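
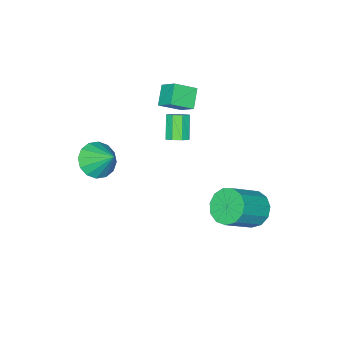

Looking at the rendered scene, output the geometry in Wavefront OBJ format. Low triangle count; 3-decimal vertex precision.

v -2.933 -2.95 1.214
v -2.853 -2.02 1.952
v -2.137 -2.426 0.468
v -2.057 -1.496 1.206
v -1.943 -3.544 1.854
v -1.863 -2.614 2.592
v -1.147 -3.02 1.108
v -1.067 -2.09 1.846
v 2.215 -3.844 -1.467
v 2.852 -3.282 -2.102
v 2.265 -2.596 -0.313
v 2.343 -3.132 -2.242
v 1.8 -3.173 -2.175
v 1.368 -3.394 -1.918
v 1.164 -3.735 -1.54
v 1.241 -4.105 -1.143
v 1.579 -4.406 -0.832
v 2.088 -4.555 -0.692
v 2.631 -4.515 -0.759
v 3.062 -4.294 -1.016
v 3.267 -3.953 -1.394
v 3.19 -3.583 -1.791
v -2.102 2.44 -4.158
v -1.462 2.366 -4.987
v 0.163 2.126 -3.711
v -0.478 2.2 -2.882
v -1.488 2.94 -4.847
v 0.137 2.7 -3.571
v -1.708 3.356 -4.488
v -0.083 3.116 -3.212
v -2.054 3.48 -4.024
v -0.429 3.24 -2.748
v -2.415 3.275 -3.603
v -0.79 3.035 -2.327
v -2.677 2.804 -3.358
v -1.052 2.564 -2.082
v -2.756 2.218 -3.367
v -1.132 1.978 -2.091
v -2.628 1.702 -3.627
v -1.003 1.462 -2.351
v -2.333 1.421 -4.056
v -0.708 1.181 -2.78
v -1.965 1.463 -4.517
v -0.34 1.223 -3.241
v -1.64 1.815 -4.864
v -0.015 1.575 -3.588
v -0.969 -1.536 -0.498
v -0.491 -1.432 -0.134
v -1.172 -2.06 0.942
v -1.651 -2.164 0.578
v -0.801 -1.082 -0.127
v -1.482 -1.71 0.949
v -1.209 -0.999 -0.337
v -1.891 -1.627 0.739
v -1.477 -1.23 -0.641
v -2.159 -1.858 0.435
v -1.448 -1.64 -0.862
v -2.129 -2.268 0.214
v -1.138 -1.99 -0.869
v -1.819 -2.618 0.207
v -0.729 -2.073 -0.659
v -1.411 -2.701 0.417
v -0.461 -1.842 -0.355
v -1.143 -2.47 0.721
f 2 4 1
f 5 2 1
f 1 4 3
f 3 5 1
f 2 8 4
f 6 2 5
f 6 8 2
f 4 8 3
f 7 5 3
f 3 8 7
f 7 6 5
f 8 6 7
f 10 9 12
f 10 12 11
f 12 9 13
f 12 13 11
f 13 9 14
f 13 14 11
f 14 9 15
f 14 15 11
f 15 9 16
f 15 16 11
f 16 9 17
f 16 17 11
f 17 9 18
f 17 18 11
f 18 9 19
f 18 19 11
f 19 9 20
f 19 20 11
f 20 9 21
f 20 21 11
f 21 9 22
f 21 22 11
f 22 9 10
f 22 10 11
f 24 23 27
f 24 27 25
f 25 27 28
f 25 28 26
f 27 23 29
f 27 29 28
f 28 29 30
f 28 30 26
f 29 23 31
f 29 31 30
f 30 31 32
f 30 32 26
f 31 23 33
f 31 33 32
f 32 33 34
f 32 34 26
f 33 23 35
f 33 35 34
f 34 35 36
f 34 36 26
f 35 23 37
f 35 37 36
f 36 37 38
f 36 38 26
f 37 23 39
f 37 39 38
f 38 39 40
f 38 40 26
f 39 23 41
f 39 41 40
f 40 41 42
f 40 42 26
f 41 23 43
f 41 43 42
f 42 43 44
f 42 44 26
f 43 23 45
f 43 45 44
f 44 45 46
f 44 46 26
f 45 23 24
f 45 24 46
f 46 24 25
f 46 25 26
f 48 47 51
f 48 51 49
f 49 51 52
f 49 52 50
f 51 47 53
f 51 53 52
f 52 53 54
f 52 54 50
f 53 47 55
f 53 55 54
f 54 55 56
f 54 56 50
f 55 47 57
f 55 57 56
f 56 57 58
f 56 58 50
f 57 47 59
f 57 59 58
f 58 59 60
f 58 60 50
f 59 47 61
f 59 61 60
f 60 61 62
f 60 62 50
f 61 47 63
f 61 63 62
f 62 63 64
f 62 64 50
f 63 47 48
f 63 48 64
f 64 48 49
f 64 49 50



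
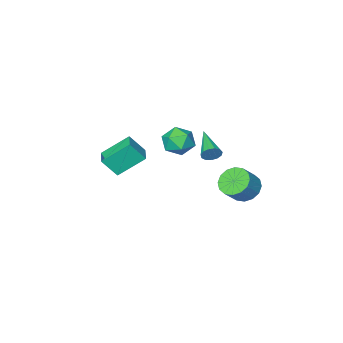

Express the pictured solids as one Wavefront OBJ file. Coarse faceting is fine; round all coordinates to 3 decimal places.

v 3.171 -3.361 0.509
v 1.804 -2.708 1.705
v 3.742 -2.332 0.601
v 2.376 -1.68 1.797
v 3.864 -3.84 1.563
v 2.498 -3.188 2.759
v 4.436 -2.812 1.655
v 3.069 -2.159 2.851
v -0.337 -1.887 2.627
v 0.23 -1.599 1.829
v -0.53 -3.381 1.951
v 0.037 -3.093 1.153
v 0.47 -3.215 2.069
v 0.589 -2.292 2.486
v -0.889 -2.688 1.294
v -0.77 -1.765 1.711
v -0.111 -2.095 1.005
v 0.728 -2.42 1.484
v -1.028 -2.56 2.296
v -0.189 -2.885 2.775
v -3.914 -1.549 -2.637
v -3.199 -1.887 -3.249
v -2.271 -1.689 -2.275
v -2.986 -1.351 -1.663
v -3.219 -1.377 -3.335
v -2.29 -1.179 -2.361
v -3.424 -0.913 -3.233
v -2.496 -0.715 -2.259
v -3.761 -0.619 -2.972
v -2.833 -0.421 -1.998
v -4.139 -0.574 -2.621
v -3.21 -0.377 -1.647
v -4.456 -0.791 -2.274
v -3.528 -0.593 -1.3
v -4.629 -1.211 -2.025
v -3.701 -1.013 -1.051
v -4.61 -1.721 -1.939
v -3.681 -1.523 -0.965
v -4.404 -2.185 -2.041
v -3.476 -1.987 -1.067
v -4.067 -2.479 -2.302
v -3.139 -2.281 -1.328
v -3.69 -2.523 -2.653
v -2.761 -2.326 -1.679
v -3.372 -2.307 -3
v -2.444 -2.109 -2.026
v -2.651 -3.063 -0.321
v -2.427 -3.326 -0.836
v -3.329 -4.937 0.341
v -2.169 -3.336 -0.6
v -2.064 -3.26 -0.276
v -2.146 -3.121 0.034
v -2.387 -2.964 0.232
v -2.712 -2.838 0.254
v -3.018 -2.784 0.094
v -3.207 -2.818 -0.198
v -3.22 -2.93 -0.529
v -3.051 -3.085 -0.793
v -2.756 -3.232 -0.908
f 2 4 1
f 5 2 1
f 1 4 3
f 3 5 1
f 2 8 4
f 6 2 5
f 6 8 2
f 4 8 3
f 7 5 3
f 3 8 7
f 7 6 5
f 8 6 7
f 9 20 14
f 9 14 10
f 9 10 16
f 9 16 19
f 9 19 20
f 10 14 18
f 14 20 13
f 20 19 11
f 19 16 15
f 16 10 17
f 12 18 13
f 12 13 11
f 12 11 15
f 12 15 17
f 12 17 18
f 13 18 14
f 11 13 20
f 15 11 19
f 17 15 16
f 18 17 10
f 22 21 25
f 22 25 23
f 23 25 26
f 23 26 24
f 25 21 27
f 25 27 26
f 26 27 28
f 26 28 24
f 27 21 29
f 27 29 28
f 28 29 30
f 28 30 24
f 29 21 31
f 29 31 30
f 30 31 32
f 30 32 24
f 31 21 33
f 31 33 32
f 32 33 34
f 32 34 24
f 33 21 35
f 33 35 34
f 34 35 36
f 34 36 24
f 35 21 37
f 35 37 36
f 36 37 38
f 36 38 24
f 37 21 39
f 37 39 38
f 38 39 40
f 38 40 24
f 39 21 41
f 39 41 40
f 40 41 42
f 40 42 24
f 41 21 43
f 41 43 42
f 42 43 44
f 42 44 24
f 43 21 45
f 43 45 44
f 44 45 46
f 44 46 24
f 45 21 22
f 45 22 46
f 46 22 23
f 46 23 24
f 48 47 50
f 48 50 49
f 50 47 51
f 50 51 49
f 51 47 52
f 51 52 49
f 52 47 53
f 52 53 49
f 53 47 54
f 53 54 49
f 54 47 55
f 54 55 49
f 55 47 56
f 55 56 49
f 56 47 57
f 56 57 49
f 57 47 58
f 57 58 49
f 58 47 59
f 58 59 49
f 59 47 48
f 59 48 49



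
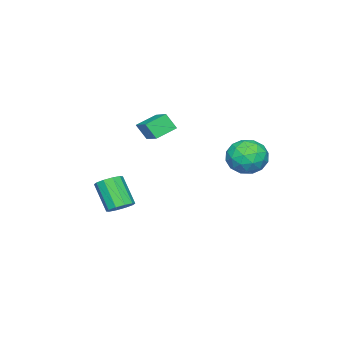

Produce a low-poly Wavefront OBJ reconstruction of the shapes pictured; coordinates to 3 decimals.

v -2.946 3.931 0.444
v -1.881 4.285 1.02
v -2.499 1.975 0.82
v -1.434 2.329 1.396
v -2.551 2.583 1.925
v -2.827 3.792 1.692
v -1.553 2.468 0.148
v -1.829 3.677 -0.085
v -1.02 3.381 0.837
v -1.637 3.452 1.935
v -2.743 2.808 -0.095
v -3.36 2.879 1.003
v -2.453 4.28 0.698
v -1.927 1.98 1.142
v -2.584 2.129 1.452
v -1.958 2.338 1.791
v -3.009 3.99 1.094
v -2.383 4.198 1.432
v -2.777 3.197 1.964
v -1.997 2.062 0.408
v -1.371 2.27 0.746
v -2.422 3.922 0.049
v -1.796 4.131 0.388
v -1.603 3.063 -0.124
v -1.32 3.957 0.93
v -1.058 2.807 1.151
v -1.127 2.889 0.417
v -1.29 3.599 0.28
v -1.683 3.998 1.575
v -1.42 2.848 1.797
v -2.077 2.998 2.107
v -2.239 3.708 1.97
v -1.177 3.467 1.468
v -2.96 3.412 0.043
v -2.697 2.262 0.265
v -2.141 2.552 -0.13
v -2.303 3.262 -0.267
v -3.322 3.453 0.689
v -3.06 2.303 0.91
v -3.09 2.661 1.56
v -3.253 3.371 1.423
v -3.203 2.793 0.372
v -4.765 -3.491 0.778
v -4.638 -4.126 1.776
v -3.599 -2.12 1.502
v -3.473 -2.755 2.501
v -3.647 -4.145 0.219
v -3.521 -4.78 1.218
v -2.482 -2.774 0.944
v -2.355 -3.409 1.942
v 3.211 -1.496 -1.878
v 3.976 -1.753 -1.812
v 3.474 -2.841 -0.235
v 2.709 -2.584 -0.302
v 3.929 -1.336 -1.54
v 3.427 -2.423 0.037
v 3.607 -0.98 -1.396
v 3.106 -2.067 0.181
v 3.134 -0.821 -1.437
v 2.633 -1.909 0.14
v 2.691 -0.92 -1.647
v 2.189 -2.008 -0.07
v 2.446 -1.239 -1.945
v 1.944 -2.327 -0.368
v 2.493 -1.657 -2.217
v 1.991 -2.744 -0.64
v 2.814 -2.013 -2.361
v 2.313 -3.1 -0.784
v 3.287 -2.171 -2.32
v 2.786 -3.259 -0.743
v 3.731 -2.072 -2.11
v 3.229 -3.16 -0.533
f 1 38 17
f 38 12 41
f 17 41 6
f 38 41 17
f 1 17 13
f 17 6 18
f 13 18 2
f 17 18 13
f 1 13 22
f 13 2 23
f 22 23 8
f 13 23 22
f 1 22 34
f 22 8 37
f 34 37 11
f 22 37 34
f 1 34 38
f 34 11 42
f 38 42 12
f 34 42 38
f 2 18 29
f 18 6 32
f 29 32 10
f 18 32 29
f 6 41 19
f 41 12 40
f 19 40 5
f 41 40 19
f 12 42 39
f 42 11 35
f 39 35 3
f 42 35 39
f 11 37 36
f 37 8 24
f 36 24 7
f 37 24 36
f 8 23 28
f 23 2 25
f 28 25 9
f 23 25 28
f 4 30 16
f 30 10 31
f 16 31 5
f 30 31 16
f 4 16 14
f 16 5 15
f 14 15 3
f 16 15 14
f 4 14 21
f 14 3 20
f 21 20 7
f 14 20 21
f 4 21 26
f 21 7 27
f 26 27 9
f 21 27 26
f 4 26 30
f 26 9 33
f 30 33 10
f 26 33 30
f 5 31 19
f 31 10 32
f 19 32 6
f 31 32 19
f 3 15 39
f 15 5 40
f 39 40 12
f 15 40 39
f 7 20 36
f 20 3 35
f 36 35 11
f 20 35 36
f 9 27 28
f 27 7 24
f 28 24 8
f 27 24 28
f 10 33 29
f 33 9 25
f 29 25 2
f 33 25 29
f 44 46 43
f 47 44 43
f 43 46 45
f 45 47 43
f 44 50 46
f 48 44 47
f 48 50 44
f 46 50 45
f 49 47 45
f 45 50 49
f 49 48 47
f 50 48 49
f 52 51 55
f 52 55 53
f 53 55 56
f 53 56 54
f 55 51 57
f 55 57 56
f 56 57 58
f 56 58 54
f 57 51 59
f 57 59 58
f 58 59 60
f 58 60 54
f 59 51 61
f 59 61 60
f 60 61 62
f 60 62 54
f 61 51 63
f 61 63 62
f 62 63 64
f 62 64 54
f 63 51 65
f 63 65 64
f 64 65 66
f 64 66 54
f 65 51 67
f 65 67 66
f 66 67 68
f 66 68 54
f 67 51 69
f 67 69 68
f 68 69 70
f 68 70 54
f 69 51 71
f 69 71 70
f 70 71 72
f 70 72 54
f 71 51 52
f 71 52 72
f 72 52 53
f 72 53 54



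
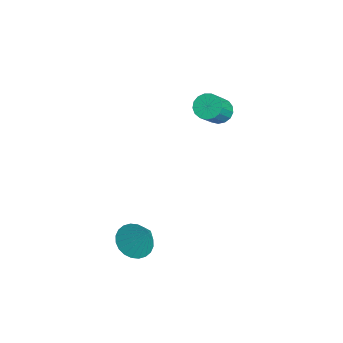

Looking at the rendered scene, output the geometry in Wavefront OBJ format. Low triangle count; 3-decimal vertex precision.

v 2.428 -3.947 -0.984
v 3.187 -3.647 -1.489
v 3.172 -3.393 0.464
v 2.97 -3.342 -1.495
v 2.671 -3.128 -1.422
v 2.335 -3.039 -1.283
v 2.013 -3.089 -1.099
v 1.754 -3.269 -0.897
v 1.597 -3.552 -0.708
v 1.567 -3.896 -0.561
v 1.668 -4.247 -0.479
v 1.885 -4.552 -0.474
v 2.184 -4.766 -0.546
v 2.521 -4.854 -0.685
v 2.843 -4.805 -0.869
v 3.102 -4.625 -1.071
v 3.258 -4.342 -1.26
v 3.288 -3.998 -1.407
v -3.893 2.113 1.014
v -3.238 2.226 0.69
v -2.371 1.36 2.142
v -3.027 1.247 2.466
v -3.284 2.515 0.89
v -2.418 1.649 2.342
v -3.471 2.711 1.119
v -2.604 1.845 2.571
v -3.754 2.771 1.323
v -2.887 1.905 2.775
v -4.069 2.68 1.457
v -3.202 1.813 2.909
v -4.344 2.459 1.489
v -3.477 1.592 2.941
v -4.515 2.158 1.412
v -3.649 1.292 2.864
v -4.545 1.848 1.245
v -3.678 0.982 2.697
v -4.425 1.598 1.024
v -3.558 0.732 2.476
v -4.183 1.466 0.801
v -3.316 0.6 2.253
v -3.875 1.483 0.627
v -3.008 0.616 2.079
v -3.571 1.644 0.542
v -2.704 0.777 1.993
v -3.341 1.912 0.564
v -2.474 1.046 2.016
f 2 1 4
f 2 4 3
f 4 1 5
f 4 5 3
f 5 1 6
f 5 6 3
f 6 1 7
f 6 7 3
f 7 1 8
f 7 8 3
f 8 1 9
f 8 9 3
f 9 1 10
f 9 10 3
f 10 1 11
f 10 11 3
f 11 1 12
f 11 12 3
f 12 1 13
f 12 13 3
f 13 1 14
f 13 14 3
f 14 1 15
f 14 15 3
f 15 1 16
f 15 16 3
f 16 1 17
f 16 17 3
f 17 1 18
f 17 18 3
f 18 1 2
f 18 2 3
f 20 19 23
f 20 23 21
f 21 23 24
f 21 24 22
f 23 19 25
f 23 25 24
f 24 25 26
f 24 26 22
f 25 19 27
f 25 27 26
f 26 27 28
f 26 28 22
f 27 19 29
f 27 29 28
f 28 29 30
f 28 30 22
f 29 19 31
f 29 31 30
f 30 31 32
f 30 32 22
f 31 19 33
f 31 33 32
f 32 33 34
f 32 34 22
f 33 19 35
f 33 35 34
f 34 35 36
f 34 36 22
f 35 19 37
f 35 37 36
f 36 37 38
f 36 38 22
f 37 19 39
f 37 39 38
f 38 39 40
f 38 40 22
f 39 19 41
f 39 41 40
f 40 41 42
f 40 42 22
f 41 19 43
f 41 43 42
f 42 43 44
f 42 44 22
f 43 19 45
f 43 45 44
f 44 45 46
f 44 46 22
f 45 19 20
f 45 20 46
f 46 20 21
f 46 21 22



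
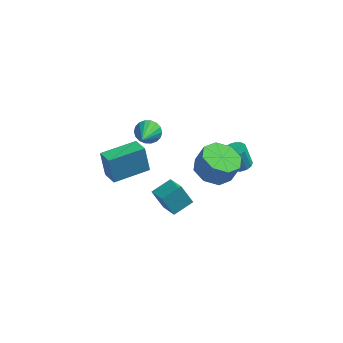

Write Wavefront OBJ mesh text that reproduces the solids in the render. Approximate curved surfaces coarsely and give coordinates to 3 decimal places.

v -1.651 3.71 -4.088
v -0.895 3.764 -4.026
v -1.609 2.01 -3.092
v -1.005 3.924 -3.749
v -1.243 4.041 -3.539
v -1.561 4.093 -3.438
v -1.897 4.069 -3.465
v -2.185 3.973 -3.616
v -2.366 3.826 -3.86
v -2.406 3.655 -4.149
v -2.297 3.495 -4.427
v -2.059 3.378 -4.637
v -1.74 3.327 -4.738
v -1.404 3.351 -4.711
v -1.117 3.446 -4.56
v -0.935 3.594 -4.316
v -2.098 -2.497 -2.143
v -2.41 -2.177 -0.701
v -2.732 -1.694 -2.458
v -3.043 -1.374 -1.016
v -0.517 -1.226 -2.084
v -0.828 -0.906 -0.642
v -1.15 -0.423 -2.399
v -1.462 -0.103 -0.957
v 2.605 -0.545 -2.173
v 3.51 -0.027 -2.526
v 3.959 -0.018 -1.359
v 3.055 -0.535 -1.007
v 2.901 0.508 -2.296
v 3.351 0.517 -1.129
v 2.12 0.426 -1.994
v 2.569 0.435 -0.827
v 1.622 -0.224 -1.797
v 2.072 -0.215 -0.631
v 1.701 -1.062 -1.821
v 2.15 -1.053 -0.654
v 2.309 -1.597 -2.051
v 2.759 -1.588 -0.884
v 3.091 -1.515 -2.353
v 3.54 -1.506 -1.186
v 3.588 -0.865 -2.549
v 4.038 -0.856 -1.383
v 3.722 1.674 -3.818
v 4.089 1.19 -3.689
v 3.724 1.243 -2.453
v 3.358 1.726 -2.582
v 4.274 1.449 -3.646
v 3.909 1.502 -2.41
v 4.311 1.768 -3.648
v 3.947 1.82 -2.412
v 4.191 2.061 -3.696
v 3.826 2.114 -2.46
v 3.945 2.251 -3.777
v 3.58 2.304 -2.541
v 3.639 2.286 -3.869
v 3.274 2.339 -2.632
v 3.356 2.157 -3.947
v 2.991 2.21 -2.711
v 3.171 1.898 -3.99
v 2.806 1.951 -2.754
v 3.133 1.58 -3.988
v 2.769 1.632 -2.752
v 3.254 1.286 -3.94
v 2.889 1.339 -2.704
v 3.5 1.096 -3.859
v 3.135 1.149 -2.623
v 3.806 1.061 -3.768
v 3.441 1.114 -2.531
v -0.006 -3.279 -1.663
v 0.738 -4.308 -1.004
v 0.791 -2.472 -1.303
v 1.535 -3.501 -0.644
v 0.625 -3.459 -2.656
v 1.369 -4.488 -1.997
v 1.422 -2.652 -2.296
v 2.166 -3.681 -1.637
f 2 1 4
f 2 4 3
f 4 1 5
f 4 5 3
f 5 1 6
f 5 6 3
f 6 1 7
f 6 7 3
f 7 1 8
f 7 8 3
f 8 1 9
f 8 9 3
f 9 1 10
f 9 10 3
f 10 1 11
f 10 11 3
f 11 1 12
f 11 12 3
f 12 1 13
f 12 13 3
f 13 1 14
f 13 14 3
f 14 1 15
f 14 15 3
f 15 1 16
f 15 16 3
f 16 1 2
f 16 2 3
f 18 20 17
f 21 18 17
f 17 20 19
f 19 21 17
f 18 24 20
f 22 18 21
f 22 24 18
f 20 24 19
f 23 21 19
f 19 24 23
f 23 22 21
f 24 22 23
f 26 25 29
f 26 29 27
f 27 29 30
f 27 30 28
f 29 25 31
f 29 31 30
f 30 31 32
f 30 32 28
f 31 25 33
f 31 33 32
f 32 33 34
f 32 34 28
f 33 25 35
f 33 35 34
f 34 35 36
f 34 36 28
f 35 25 37
f 35 37 36
f 36 37 38
f 36 38 28
f 37 25 39
f 37 39 38
f 38 39 40
f 38 40 28
f 39 25 41
f 39 41 40
f 40 41 42
f 40 42 28
f 41 25 26
f 41 26 42
f 42 26 27
f 42 27 28
f 44 43 47
f 44 47 45
f 45 47 48
f 45 48 46
f 47 43 49
f 47 49 48
f 48 49 50
f 48 50 46
f 49 43 51
f 49 51 50
f 50 51 52
f 50 52 46
f 51 43 53
f 51 53 52
f 52 53 54
f 52 54 46
f 53 43 55
f 53 55 54
f 54 55 56
f 54 56 46
f 55 43 57
f 55 57 56
f 56 57 58
f 56 58 46
f 57 43 59
f 57 59 58
f 58 59 60
f 58 60 46
f 59 43 61
f 59 61 60
f 60 61 62
f 60 62 46
f 61 43 63
f 61 63 62
f 62 63 64
f 62 64 46
f 63 43 65
f 63 65 64
f 64 65 66
f 64 66 46
f 65 43 67
f 65 67 66
f 66 67 68
f 66 68 46
f 67 43 44
f 67 44 68
f 68 44 45
f 68 45 46
f 70 72 69
f 73 70 69
f 69 72 71
f 71 73 69
f 70 76 72
f 74 70 73
f 74 76 70
f 72 76 71
f 75 73 71
f 71 76 75
f 75 74 73
f 76 74 75



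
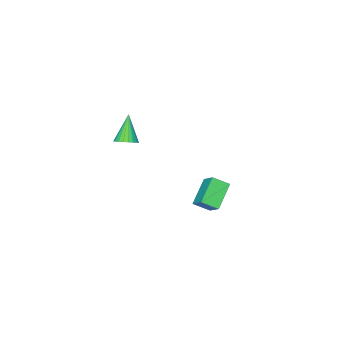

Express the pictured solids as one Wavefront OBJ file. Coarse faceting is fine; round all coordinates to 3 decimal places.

v -2.971 -3.018 -2.189
v -2.416 -3.566 -1.74
v -2.762 -2.254 -1.514
v -2.207 -2.802 -1.066
v -1.853 -2.578 -3.034
v -1.298 -3.126 -2.586
v -1.644 -1.814 -2.36
v -1.089 -2.362 -1.911
v 2.158 -3.61 3.113
v 2.478 -4.056 3.079
v 1.502 -4.17 4.267
v 2.595 -3.93 3.207
v 2.646 -3.755 3.321
v 2.623 -3.558 3.403
v 2.528 -3.369 3.441
v 2.378 -3.217 3.429
v 2.193 -3.125 3.369
v 2.004 -3.106 3.27
v 1.838 -3.165 3.147
v 1.72 -3.291 3.019
v 1.67 -3.466 2.906
v 1.693 -3.662 2.824
v 1.787 -3.851 2.786
v 1.938 -4.004 2.798
v 2.122 -4.096 2.858
v 2.312 -4.115 2.956
f 2 4 1
f 5 2 1
f 1 4 3
f 3 5 1
f 2 8 4
f 6 2 5
f 6 8 2
f 4 8 3
f 7 5 3
f 3 8 7
f 7 6 5
f 8 6 7
f 10 9 12
f 10 12 11
f 12 9 13
f 12 13 11
f 13 9 14
f 13 14 11
f 14 9 15
f 14 15 11
f 15 9 16
f 15 16 11
f 16 9 17
f 16 17 11
f 17 9 18
f 17 18 11
f 18 9 19
f 18 19 11
f 19 9 20
f 19 20 11
f 20 9 21
f 20 21 11
f 21 9 22
f 21 22 11
f 22 9 23
f 22 23 11
f 23 9 24
f 23 24 11
f 24 9 25
f 24 25 11
f 25 9 26
f 25 26 11
f 26 9 10
f 26 10 11



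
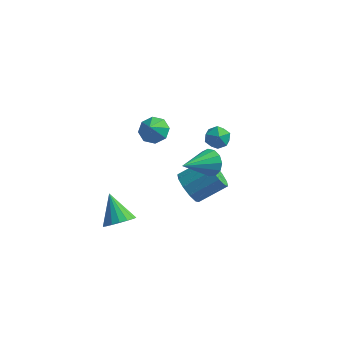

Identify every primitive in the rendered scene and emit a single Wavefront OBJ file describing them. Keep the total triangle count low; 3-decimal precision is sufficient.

v -0.678 2.308 0.489
v 0.161 1.951 0.304
v -0.742 1.712 1.351
v 0.197 2.534 0.711
v -0.28 2.985 0.987
v -0.989 3.04 0.972
v -1.516 2.666 0.674
v -1.552 2.082 0.268
v -1.076 1.631 -0.009
v -0.367 1.577 0.006
v -0.572 -4.282 -1.588
v 0.222 -4.239 -1.05
v -1.508 -3.218 -0.292
v 0.256 -3.873 -1.326
v 0.1 -3.601 -1.661
v -0.209 -3.484 -1.98
v -0.602 -3.551 -2.209
v -0.988 -3.785 -2.296
v -1.278 -4.132 -2.221
v -1.407 -4.514 -2
v -1.345 -4.843 -1.685
v -1.105 -5.043 -1.348
v -0.743 -5.069 -1.066
v -0.343 -4.914 -0.903
v 0.006 -4.615 -0.897
v 2.054 0.031 -1.998
v 2.796 -0.349 -2.7
v 4.228 0.609 -1.705
v 3.486 0.989 -1.002
v 2.567 0.239 -2.936
v 3.999 1.197 -1.941
v 2.142 0.747 -2.814
v 3.574 1.705 -1.819
v 1.684 0.982 -2.381
v 3.116 1.94 -1.385
v 1.366 0.853 -1.8
v 2.799 1.812 -0.805
v 1.312 0.411 -1.295
v 2.744 1.369 -0.3
v 1.541 -0.177 -1.059
v 2.973 0.781 -0.064
v 1.966 -0.685 -1.181
v 3.398 0.273 -0.186
v 2.424 -0.92 -1.615
v 3.856 0.038 -0.619
v 2.741 -0.792 -2.195
v 4.174 0.167 -1.2
v 3.768 -1.55 2.539
v 4.251 -2.138 2.098
v 2.672 -3.17 3.501
v 4.492 -2.049 2.522
v 4.503 -1.802 2.952
v 4.28 -1.474 3.251
v 3.895 -1.171 3.323
v 3.469 -0.987 3.147
v 3.138 -0.983 2.778
v 3.007 -1.158 2.333
v 3.118 -1.457 1.954
v 3.434 -1.786 1.76
v 3.857 -2.04 1.814
v 2.913 4.281 -0.193
v 3.392 3.814 -0.753
v 2.168 3.126 0.133
v 2.647 2.659 -0.427
v 3.008 2.964 0.307
v 3.468 3.677 0.105
v 2.092 3.263 -0.725
v 2.552 3.976 -0.927
v 2.885 3.184 -1.082
v 3.451 3 -0.444
v 2.109 3.94 -0.176
v 2.675 3.756 0.462
f 2 1 4
f 2 4 3
f 4 1 5
f 4 5 3
f 5 1 6
f 5 6 3
f 6 1 7
f 6 7 3
f 7 1 8
f 7 8 3
f 8 1 9
f 8 9 3
f 9 1 10
f 9 10 3
f 10 1 2
f 10 2 3
f 12 11 14
f 12 14 13
f 14 11 15
f 14 15 13
f 15 11 16
f 15 16 13
f 16 11 17
f 16 17 13
f 17 11 18
f 17 18 13
f 18 11 19
f 18 19 13
f 19 11 20
f 19 20 13
f 20 11 21
f 20 21 13
f 21 11 22
f 21 22 13
f 22 11 23
f 22 23 13
f 23 11 24
f 23 24 13
f 24 11 25
f 24 25 13
f 25 11 12
f 25 12 13
f 27 26 30
f 27 30 28
f 28 30 31
f 28 31 29
f 30 26 32
f 30 32 31
f 31 32 33
f 31 33 29
f 32 26 34
f 32 34 33
f 33 34 35
f 33 35 29
f 34 26 36
f 34 36 35
f 35 36 37
f 35 37 29
f 36 26 38
f 36 38 37
f 37 38 39
f 37 39 29
f 38 26 40
f 38 40 39
f 39 40 41
f 39 41 29
f 40 26 42
f 40 42 41
f 41 42 43
f 41 43 29
f 42 26 44
f 42 44 43
f 43 44 45
f 43 45 29
f 44 26 46
f 44 46 45
f 45 46 47
f 45 47 29
f 46 26 27
f 46 27 47
f 47 27 28
f 47 28 29
f 49 48 51
f 49 51 50
f 51 48 52
f 51 52 50
f 52 48 53
f 52 53 50
f 53 48 54
f 53 54 50
f 54 48 55
f 54 55 50
f 55 48 56
f 55 56 50
f 56 48 57
f 56 57 50
f 57 48 58
f 57 58 50
f 58 48 59
f 58 59 50
f 59 48 60
f 59 60 50
f 60 48 49
f 60 49 50
f 61 72 66
f 61 66 62
f 61 62 68
f 61 68 71
f 61 71 72
f 62 66 70
f 66 72 65
f 72 71 63
f 71 68 67
f 68 62 69
f 64 70 65
f 64 65 63
f 64 63 67
f 64 67 69
f 64 69 70
f 65 70 66
f 63 65 72
f 67 63 71
f 69 67 68
f 70 69 62



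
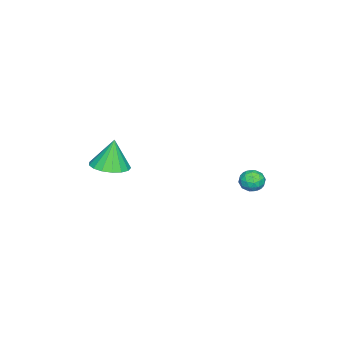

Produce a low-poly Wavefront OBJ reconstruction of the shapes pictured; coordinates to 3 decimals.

v 0.784 2.52 -3.147
v 1.121 2.295 -2.637
v 0.099 1.725 -3.043
v 0.436 1.5 -2.533
v 0.105 2.059 -2.484
v 0.528 2.551 -2.548
v 0.692 1.469 -3.132
v 1.115 1.961 -3.196
v 1.065 1.646 -2.628
v 0.702 2.01 -2.227
v 0.518 2.01 -3.453
v 0.155 2.374 -3.052
v 1.013 2.477 -2.901
v 0.207 1.543 -2.779
v 0.012 1.871 -2.75
v 0.211 1.739 -2.45
v 0.664 2.628 -2.849
v 0.863 2.495 -2.549
v 0.265 2.357 -2.459
v 0.357 1.525 -3.131
v 0.556 1.392 -2.831
v 1.009 2.281 -3.23
v 1.208 2.149 -2.93
v 0.955 1.663 -3.221
v 1.178 1.964 -2.596
v 0.775 1.496 -2.535
v 0.925 1.478 -2.887
v 1.174 1.767 -2.924
v 0.965 2.178 -2.36
v 0.562 1.71 -2.299
v 0.367 2.039 -2.27
v 0.616 2.328 -2.308
v 0.931 1.796 -2.355
v 0.658 2.31 -3.381
v 0.255 1.842 -3.32
v 0.604 1.692 -3.372
v 0.853 1.981 -3.41
v 0.445 2.524 -3.145
v 0.042 2.056 -3.084
v 0.046 2.253 -2.756
v 0.295 2.542 -2.793
v 0.289 2.224 -3.325
v 2.939 -3.96 -2.037
v 3.509 -4.715 -1.872
v 2.621 -3.86 -0.483
v 3.791 -4.354 -1.838
v 3.879 -3.903 -1.849
v 3.751 -3.465 -1.903
v 3.437 -3.141 -1.988
v 3.009 -3.004 -2.085
v 2.565 -3.086 -2.17
v 2.207 -3.369 -2.225
v 2.016 -3.787 -2.237
v 2.037 -4.244 -2.204
v 2.265 -4.637 -2.132
v 2.647 -4.875 -2.038
v 3.096 -4.903 -1.944
f 1 38 17
f 38 12 41
f 17 41 6
f 38 41 17
f 1 17 13
f 17 6 18
f 13 18 2
f 17 18 13
f 1 13 22
f 13 2 23
f 22 23 8
f 13 23 22
f 1 22 34
f 22 8 37
f 34 37 11
f 22 37 34
f 1 34 38
f 34 11 42
f 38 42 12
f 34 42 38
f 2 18 29
f 18 6 32
f 29 32 10
f 18 32 29
f 6 41 19
f 41 12 40
f 19 40 5
f 41 40 19
f 12 42 39
f 42 11 35
f 39 35 3
f 42 35 39
f 11 37 36
f 37 8 24
f 36 24 7
f 37 24 36
f 8 23 28
f 23 2 25
f 28 25 9
f 23 25 28
f 4 30 16
f 30 10 31
f 16 31 5
f 30 31 16
f 4 16 14
f 16 5 15
f 14 15 3
f 16 15 14
f 4 14 21
f 14 3 20
f 21 20 7
f 14 20 21
f 4 21 26
f 21 7 27
f 26 27 9
f 21 27 26
f 4 26 30
f 26 9 33
f 30 33 10
f 26 33 30
f 5 31 19
f 31 10 32
f 19 32 6
f 31 32 19
f 3 15 39
f 15 5 40
f 39 40 12
f 15 40 39
f 7 20 36
f 20 3 35
f 36 35 11
f 20 35 36
f 9 27 28
f 27 7 24
f 28 24 8
f 27 24 28
f 10 33 29
f 33 9 25
f 29 25 2
f 33 25 29
f 44 43 46
f 44 46 45
f 46 43 47
f 46 47 45
f 47 43 48
f 47 48 45
f 48 43 49
f 48 49 45
f 49 43 50
f 49 50 45
f 50 43 51
f 50 51 45
f 51 43 52
f 51 52 45
f 52 43 53
f 52 53 45
f 53 43 54
f 53 54 45
f 54 43 55
f 54 55 45
f 55 43 56
f 55 56 45
f 56 43 57
f 56 57 45
f 57 43 44
f 57 44 45



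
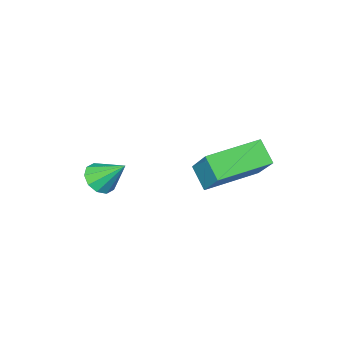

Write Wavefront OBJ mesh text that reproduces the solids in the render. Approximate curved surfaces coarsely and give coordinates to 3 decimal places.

v 2.438 -0.921 -3.224
v 2.796 -0.518 -3.376
v 2.022 -0.239 -2.396
v 2.504 -0.476 -3.557
v 2.187 -0.604 -3.611
v 1.966 -0.853 -3.517
v 1.925 -1.128 -3.311
v 2.08 -1.324 -3.072
v 2.372 -1.366 -2.891
v 2.689 -1.238 -2.837
v 2.91 -0.989 -2.931
v 2.951 -0.714 -3.137
v -0.737 1.625 -1.668
v -0.52 2.577 -0.516
v -0.701 2.269 -2.206
v -0.485 3.221 -1.055
v 0.905 1.419 -1.805
v 1.121 2.371 -0.654
v 0.94 2.063 -2.344
v 1.157 3.015 -1.192
f 2 1 4
f 2 4 3
f 4 1 5
f 4 5 3
f 5 1 6
f 5 6 3
f 6 1 7
f 6 7 3
f 7 1 8
f 7 8 3
f 8 1 9
f 8 9 3
f 9 1 10
f 9 10 3
f 10 1 11
f 10 11 3
f 11 1 12
f 11 12 3
f 12 1 2
f 12 2 3
f 14 16 13
f 17 14 13
f 13 16 15
f 15 17 13
f 14 20 16
f 18 14 17
f 18 20 14
f 16 20 15
f 19 17 15
f 15 20 19
f 19 18 17
f 20 18 19



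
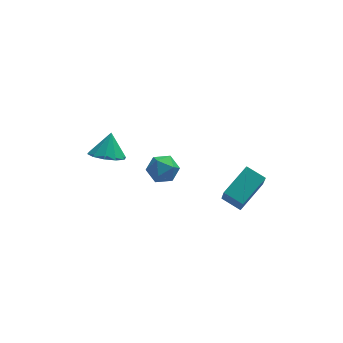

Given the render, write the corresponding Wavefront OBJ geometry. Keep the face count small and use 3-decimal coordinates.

v -1.18 0.181 -0.351
v -0.745 -0.212 -1.094
v -2.535 -0.268 -0.906
v -2.1 -0.661 -1.649
v -1.997 -1.038 -0.787
v -1.16 -0.76 -0.444
v -2.12 0.28 -1.556
v -1.283 0.558 -1.213
v -1.326 -0.151 -1.839
v -1.25 -0.965 -1.364
v -2.03 0.485 -0.636
v -1.954 -0.329 -0.161
v 2.187 -1.8 -3.598
v 2.134 -2.648 -2.243
v 1.314 -1.075 -3.178
v 1.262 -1.923 -1.823
v 3.598 -0.577 -2.777
v 3.546 -1.425 -1.422
v 2.726 0.148 -2.357
v 2.673 -0.7 -1.002
v -4.161 3.191 -2.745
v -3.374 3.694 -3.246
v -3.799 3.909 -1.455
v -3.914 4.061 -3.298
v -4.548 4.096 -3.139
v -5.035 3.785 -2.83
v -5.188 3.248 -2.488
v -4.949 2.689 -2.244
v -4.409 2.322 -2.192
v -3.774 2.287 -2.351
v -3.287 2.597 -2.66
v -3.134 3.135 -3.002
f 1 12 6
f 1 6 2
f 1 2 8
f 1 8 11
f 1 11 12
f 2 6 10
f 6 12 5
f 12 11 3
f 11 8 7
f 8 2 9
f 4 10 5
f 4 5 3
f 4 3 7
f 4 7 9
f 4 9 10
f 5 10 6
f 3 5 12
f 7 3 11
f 9 7 8
f 10 9 2
f 14 16 13
f 17 14 13
f 13 16 15
f 15 17 13
f 14 20 16
f 18 14 17
f 18 20 14
f 16 20 15
f 19 17 15
f 15 20 19
f 19 18 17
f 20 18 19
f 22 21 24
f 22 24 23
f 24 21 25
f 24 25 23
f 25 21 26
f 25 26 23
f 26 21 27
f 26 27 23
f 27 21 28
f 27 28 23
f 28 21 29
f 28 29 23
f 29 21 30
f 29 30 23
f 30 21 31
f 30 31 23
f 31 21 32
f 31 32 23
f 32 21 22
f 32 22 23



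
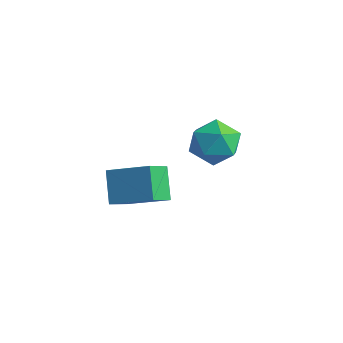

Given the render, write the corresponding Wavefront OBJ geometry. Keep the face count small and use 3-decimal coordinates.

v 2.193 1.962 -1.121
v 2.969 1.696 -1.709
v 2.171 0.464 -0.471
v 2.947 0.198 -1.059
v 3.086 0.861 -0.31
v 3.099 1.786 -0.712
v 2.041 0.374 -1.468
v 2.054 1.299 -1.87
v 2.875 0.714 -1.923
v 3.52 1.015 -1.208
v 1.62 1.145 -0.972
v 2.265 1.446 -0.257
v 1.52 -2.118 -1.432
v 1.693 -3.06 -0.813
v 2.893 -1.453 -0.803
v 3.066 -2.395 -0.185
v 2.234 -2.645 -2.435
v 2.407 -3.587 -1.817
v 3.607 -1.98 -1.807
v 3.78 -2.922 -1.188
f 1 12 6
f 1 6 2
f 1 2 8
f 1 8 11
f 1 11 12
f 2 6 10
f 6 12 5
f 12 11 3
f 11 8 7
f 8 2 9
f 4 10 5
f 4 5 3
f 4 3 7
f 4 7 9
f 4 9 10
f 5 10 6
f 3 5 12
f 7 3 11
f 9 7 8
f 10 9 2
f 14 16 13
f 17 14 13
f 13 16 15
f 15 17 13
f 14 20 16
f 18 14 17
f 18 20 14
f 16 20 15
f 19 17 15
f 15 20 19
f 19 18 17
f 20 18 19



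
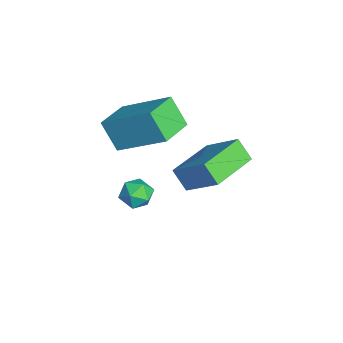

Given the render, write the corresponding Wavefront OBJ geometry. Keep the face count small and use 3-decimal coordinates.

v 3.976 0.315 -0.277
v 3.555 -0.085 0.423
v 2.635 1.586 -0.357
v 2.213 1.186 0.344
v 4.787 1.234 0.736
v 4.365 0.834 1.437
v 3.445 2.505 0.657
v 3.024 2.105 1.357
v 2.006 -1.758 0.176
v 1.47 -2.242 1.208
v 0.927 -0.969 -0.014
v 0.391 -1.452 1.019
v 2.929 -0.208 1.381
v 2.393 -0.691 2.414
v 1.85 0.582 1.192
v 1.314 0.098 2.224
v 1.267 -0.886 -2.88
v 1.628 -0.511 -2.47
v 1.832 -1.749 -2.59
v 2.193 -1.374 -2.18
v 1.556 -1.492 -2.045
v 1.206 -0.959 -2.224
v 2.254 -1.301 -2.836
v 1.904 -0.768 -3.015
v 2.238 -0.768 -2.443
v 1.807 -0.886 -1.954
v 1.653 -1.374 -3.106
v 1.222 -1.492 -2.617
f 2 4 1
f 5 2 1
f 1 4 3
f 3 5 1
f 2 8 4
f 6 2 5
f 6 8 2
f 4 8 3
f 7 5 3
f 3 8 7
f 7 6 5
f 8 6 7
f 10 12 9
f 13 10 9
f 9 12 11
f 11 13 9
f 10 16 12
f 14 10 13
f 14 16 10
f 12 16 11
f 15 13 11
f 11 16 15
f 15 14 13
f 16 14 15
f 17 28 22
f 17 22 18
f 17 18 24
f 17 24 27
f 17 27 28
f 18 22 26
f 22 28 21
f 28 27 19
f 27 24 23
f 24 18 25
f 20 26 21
f 20 21 19
f 20 19 23
f 20 23 25
f 20 25 26
f 21 26 22
f 19 21 28
f 23 19 27
f 25 23 24
f 26 25 18



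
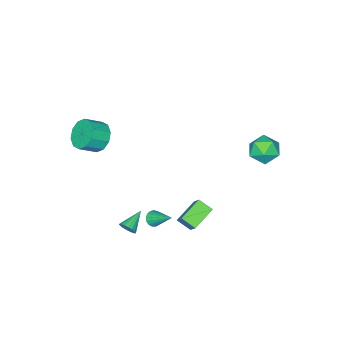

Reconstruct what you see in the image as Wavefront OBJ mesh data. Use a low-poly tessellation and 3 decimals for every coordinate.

v 2.008 -0.268 -3.339
v 2.227 -0.583 -2.931
v 1.992 1.168 -2.221
v 2.441 -0.483 -3.057
v 2.556 -0.334 -3.247
v 2.546 -0.169 -3.459
v 2.412 -0.028 -3.643
v 2.185 0.059 -3.757
v 1.918 0.071 -3.775
v 1.671 0.005 -3.694
v 1.502 -0.124 -3.531
v 1.448 -0.286 -3.324
v 1.522 -0.443 -3.12
v 1.708 -0.561 -2.967
v 1.962 -0.611 -2.898
v 0.645 1.389 -4.287
v 0.899 0.52 -3.775
v -0.852 1.346 -3.619
v -0.599 0.477 -3.107
v 1.179 2.283 -3.033
v 1.432 1.414 -2.521
v -0.319 2.24 -2.365
v -0.065 1.371 -1.853
v -3.902 4.093 1.567
v -3.001 3.692 1.961
v -4.439 2.508 1.179
v -3.538 2.107 1.573
v -4.253 2.545 2.224
v -3.922 3.525 2.464
v -3.518 2.675 0.676
v -3.187 3.655 0.916
v -2.764 2.816 1.41
v -3.218 2.735 2.367
v -4.222 3.465 0.773
v -4.676 3.384 1.73
v 3.648 -0.805 -3.481
v 3.832 -0.521 -3.01
v 2.352 -0.995 -2.859
v 3.734 -0.332 -3.156
v 3.619 -0.237 -3.367
v 3.51 -0.254 -3.6
v 3.428 -0.38 -3.809
v 3.389 -0.59 -3.954
v 3.402 -0.843 -4.005
v 3.463 -1.088 -3.952
v 3.561 -1.277 -3.806
v 3.676 -1.372 -3.596
v 3.786 -1.355 -3.363
v 3.868 -1.229 -3.153
v 3.907 -1.019 -3.008
v 3.894 -0.766 -2.957
v 3.41 -3.189 3.5
v 3.917 -2.319 3.288
v 4.898 -2.72 3.989
v 4.39 -3.591 4.2
v 3.577 -2.224 3.818
v 4.558 -2.625 4.518
v 3.173 -2.499 4.226
v 4.154 -2.9 4.927
v 2.86 -3.037 4.357
v 3.84 -3.438 5.058
v 2.756 -3.633 4.16
v 3.736 -4.034 4.861
v 2.902 -4.06 3.711
v 3.883 -4.461 4.412
v 3.242 -4.155 3.182
v 4.223 -4.556 3.882
v 3.646 -3.88 2.773
v 4.627 -4.281 3.474
v 3.96 -3.342 2.642
v 4.94 -3.743 3.343
v 4.064 -2.746 2.839
v 5.044 -3.147 3.54
f 2 1 4
f 2 4 3
f 4 1 5
f 4 5 3
f 5 1 6
f 5 6 3
f 6 1 7
f 6 7 3
f 7 1 8
f 7 8 3
f 8 1 9
f 8 9 3
f 9 1 10
f 9 10 3
f 10 1 11
f 10 11 3
f 11 1 12
f 11 12 3
f 12 1 13
f 12 13 3
f 13 1 14
f 13 14 3
f 14 1 15
f 14 15 3
f 15 1 2
f 15 2 3
f 17 19 16
f 20 17 16
f 16 19 18
f 18 20 16
f 17 23 19
f 21 17 20
f 21 23 17
f 19 23 18
f 22 20 18
f 18 23 22
f 22 21 20
f 23 21 22
f 24 35 29
f 24 29 25
f 24 25 31
f 24 31 34
f 24 34 35
f 25 29 33
f 29 35 28
f 35 34 26
f 34 31 30
f 31 25 32
f 27 33 28
f 27 28 26
f 27 26 30
f 27 30 32
f 27 32 33
f 28 33 29
f 26 28 35
f 30 26 34
f 32 30 31
f 33 32 25
f 37 36 39
f 37 39 38
f 39 36 40
f 39 40 38
f 40 36 41
f 40 41 38
f 41 36 42
f 41 42 38
f 42 36 43
f 42 43 38
f 43 36 44
f 43 44 38
f 44 36 45
f 44 45 38
f 45 36 46
f 45 46 38
f 46 36 47
f 46 47 38
f 47 36 48
f 47 48 38
f 48 36 49
f 48 49 38
f 49 36 50
f 49 50 38
f 50 36 51
f 50 51 38
f 51 36 37
f 51 37 38
f 53 52 56
f 53 56 54
f 54 56 57
f 54 57 55
f 56 52 58
f 56 58 57
f 57 58 59
f 57 59 55
f 58 52 60
f 58 60 59
f 59 60 61
f 59 61 55
f 60 52 62
f 60 62 61
f 61 62 63
f 61 63 55
f 62 52 64
f 62 64 63
f 63 64 65
f 63 65 55
f 64 52 66
f 64 66 65
f 65 66 67
f 65 67 55
f 66 52 68
f 66 68 67
f 67 68 69
f 67 69 55
f 68 52 70
f 68 70 69
f 69 70 71
f 69 71 55
f 70 52 72
f 70 72 71
f 71 72 73
f 71 73 55
f 72 52 53
f 72 53 73
f 73 53 54
f 73 54 55



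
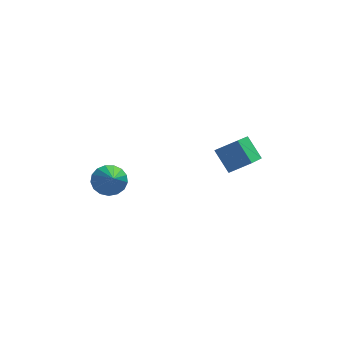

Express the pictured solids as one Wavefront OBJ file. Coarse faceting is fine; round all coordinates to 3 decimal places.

v -2.66 0.485 -2.67
v -1.847 0.409 -2.824
v -2.56 -0.965 -1.43
v -1.864 0.666 -2.521
v -2.062 0.882 -2.253
v -2.397 1.007 -2.081
v -2.793 1.012 -2.043
v -3.158 0.896 -2.149
v -3.409 0.686 -2.375
v -3.488 0.43 -2.668
v -3.377 0.186 -2.961
v -3.102 0.011 -3.188
v -2.726 -0.056 -3.296
v -2.335 0.001 -3.261
v -2.017 0.169 -3.091
v 2.069 -3.737 0.721
v 1.56 -2.984 1.622
v 2.767 -1.983 -0.349
v 2.257 -1.23 0.552
v 3.023 -3.77 1.288
v 2.513 -3.017 2.189
v 3.72 -2.016 0.218
v 3.211 -1.263 1.119
f 2 1 4
f 2 4 3
f 4 1 5
f 4 5 3
f 5 1 6
f 5 6 3
f 6 1 7
f 6 7 3
f 7 1 8
f 7 8 3
f 8 1 9
f 8 9 3
f 9 1 10
f 9 10 3
f 10 1 11
f 10 11 3
f 11 1 12
f 11 12 3
f 12 1 13
f 12 13 3
f 13 1 14
f 13 14 3
f 14 1 15
f 14 15 3
f 15 1 2
f 15 2 3
f 17 19 16
f 20 17 16
f 16 19 18
f 18 20 16
f 17 23 19
f 21 17 20
f 21 23 17
f 19 23 18
f 22 20 18
f 18 23 22
f 22 21 20
f 23 21 22



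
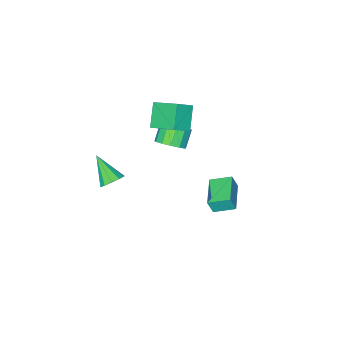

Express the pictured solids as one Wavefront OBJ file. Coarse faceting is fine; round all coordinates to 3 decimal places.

v 3.702 -1.971 -0.759
v 4.478 -2.082 -0.855
v 3.638 -3.489 0.479
v 4.415 -1.774 -0.481
v 4.079 -1.542 -0.213
v 3.599 -1.473 -0.154
v 3.159 -1.595 -0.326
v 2.926 -1.86 -0.663
v 2.989 -2.168 -1.037
v 3.324 -2.4 -1.305
v 3.804 -2.469 -1.364
v 4.245 -2.347 -1.192
v -2.191 -4.04 1.177
v -1.138 -4.201 1.888
v -2.554 -2.317 2.104
v -1.502 -2.478 2.815
v -1.258 -3.202 -0.015
v -0.206 -3.363 0.696
v -1.622 -1.479 0.912
v -0.569 -1.64 1.623
v -1.149 3.214 -0.223
v -0.857 3.037 0.707
v 0.161 4.553 -0.378
v 0.453 4.376 0.551
v -0.273 2.304 -0.671
v 0.019 2.127 0.258
v 1.037 3.643 -0.827
v 1.329 3.466 0.103
v -1.904 -3.597 -2.328
v -1.474 -3.025 -1.674
v -2.306 -3.471 -0.737
v -2.736 -4.043 -1.392
v -1.879 -2.73 -1.893
v -2.711 -3.177 -0.956
v -2.291 -2.711 -2.251
v -3.124 -3.157 -1.314
v -2.581 -2.973 -2.633
v -3.413 -3.419 -1.696
v -2.656 -3.433 -2.918
v -3.488 -3.879 -1.982
v -2.492 -3.945 -3.017
v -3.324 -4.391 -2.08
v -2.141 -4.346 -2.896
v -2.973 -4.793 -1.96
v -1.715 -4.51 -2.596
v -2.547 -4.956 -1.659
v -1.349 -4.384 -2.21
v -2.181 -4.83 -1.274
v -1.159 -4.007 -1.862
v -1.991 -4.454 -0.925
v -1.205 -3.501 -1.662
v -2.038 -3.947 -0.725
f 2 1 4
f 2 4 3
f 4 1 5
f 4 5 3
f 5 1 6
f 5 6 3
f 6 1 7
f 6 7 3
f 7 1 8
f 7 8 3
f 8 1 9
f 8 9 3
f 9 1 10
f 9 10 3
f 10 1 11
f 10 11 3
f 11 1 12
f 11 12 3
f 12 1 2
f 12 2 3
f 14 16 13
f 17 14 13
f 13 16 15
f 15 17 13
f 14 20 16
f 18 14 17
f 18 20 14
f 16 20 15
f 19 17 15
f 15 20 19
f 19 18 17
f 20 18 19
f 22 24 21
f 25 22 21
f 21 24 23
f 23 25 21
f 22 28 24
f 26 22 25
f 26 28 22
f 24 28 23
f 27 25 23
f 23 28 27
f 27 26 25
f 28 26 27
f 30 29 33
f 30 33 31
f 31 33 34
f 31 34 32
f 33 29 35
f 33 35 34
f 34 35 36
f 34 36 32
f 35 29 37
f 35 37 36
f 36 37 38
f 36 38 32
f 37 29 39
f 37 39 38
f 38 39 40
f 38 40 32
f 39 29 41
f 39 41 40
f 40 41 42
f 40 42 32
f 41 29 43
f 41 43 42
f 42 43 44
f 42 44 32
f 43 29 45
f 43 45 44
f 44 45 46
f 44 46 32
f 45 29 47
f 45 47 46
f 46 47 48
f 46 48 32
f 47 29 49
f 47 49 48
f 48 49 50
f 48 50 32
f 49 29 51
f 49 51 50
f 50 51 52
f 50 52 32
f 51 29 30
f 51 30 52
f 52 30 31
f 52 31 32



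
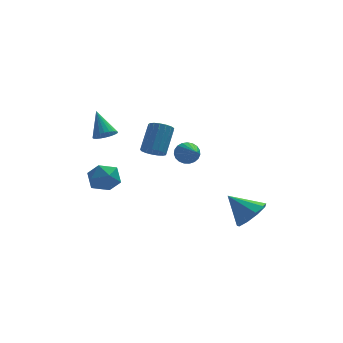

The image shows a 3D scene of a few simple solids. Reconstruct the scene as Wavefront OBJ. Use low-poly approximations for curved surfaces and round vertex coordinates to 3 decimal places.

v 3.471 -2.01 -1.494
v 4.286 -1.709 -0.851
v 2.289 -1.43 -0.266
v 4.096 -1.151 -1.297
v 3.614 -0.995 -1.835
v 3.065 -1.314 -2.213
v 2.706 -1.958 -2.255
v 2.705 -2.627 -1.94
v 3.063 -3.006 -1.417
v 3.611 -2.92 -0.929
v 4.094 -2.407 -0.706
v 0.482 0.884 1.89
v 1.069 0.747 1.496
v 0.698 -1.064 2.89
v 1.186 0.883 1.736
v 1.181 1.019 2.003
v 1.055 1.132 2.25
v 0.83 1.202 2.435
v 0.545 1.217 2.526
v 0.25 1.174 2.506
v -0.006 1.082 2.381
v -0.177 0.955 2.17
v -0.234 0.816 1.911
v -0.167 0.688 1.649
v 0.012 0.595 1.428
v 0.273 0.551 1.287
v 0.569 0.565 1.25
v 0.851 0.634 1.324
v -1.342 0.746 2.156
v -0.877 0.251 2.362
v -0.293 1.359 3.71
v -0.758 1.854 3.504
v -0.704 0.435 2.135
v -0.12 1.543 3.483
v -0.677 0.691 1.913
v -0.093 1.799 3.261
v -0.803 0.96 1.747
v -0.219 2.068 3.095
v -1.052 1.179 1.674
v -0.468 2.287 3.022
v -1.367 1.3 1.712
v -0.783 2.407 3.06
v -1.677 1.293 1.852
v -1.093 2.401 3.2
v -1.91 1.161 2.061
v -1.326 2.269 3.409
v -2.013 0.934 2.292
v -1.429 2.042 3.64
v -1.962 0.664 2.492
v -1.378 1.772 3.84
v -1.769 0.413 2.615
v -1.185 1.521 3.963
v -1.478 0.238 2.633
v -0.895 1.346 3.981
v -1.156 0.179 2.541
v -0.573 1.287 3.889
v -3.751 1.926 3.027
v -3.41 2.435 2.688
v -4.109 3.034 4.333
v -3.663 2.467 2.592
v -3.93 2.416 2.561
v -4.169 2.291 2.602
v -4.345 2.111 2.707
v -4.43 1.902 2.861
v -4.412 1.696 3.04
v -4.293 1.526 3.218
v -4.091 1.417 3.366
v -3.838 1.385 3.463
v -3.571 1.435 3.493
v -3.332 1.56 3.453
v -3.156 1.741 3.347
v -3.071 1.95 3.193
v -3.089 2.155 3.014
v -3.208 2.325 2.837
v -3.933 4.077 -1.476
v -2.95 3.864 -1.168
v -4.49 2.696 -0.652
v -3.507 2.483 -0.344
v -4.011 3.32 0.046
v -3.667 4.173 -0.463
v -3.773 2.387 -1.357
v -3.429 3.24 -1.866
v -2.852 2.82 -1.095
v -2.998 3.396 -0.228
v -4.442 3.164 -1.592
v -4.588 3.74 -0.725
f 2 1 4
f 2 4 3
f 4 1 5
f 4 5 3
f 5 1 6
f 5 6 3
f 6 1 7
f 6 7 3
f 7 1 8
f 7 8 3
f 8 1 9
f 8 9 3
f 9 1 10
f 9 10 3
f 10 1 11
f 10 11 3
f 11 1 2
f 11 2 3
f 13 12 15
f 13 15 14
f 15 12 16
f 15 16 14
f 16 12 17
f 16 17 14
f 17 12 18
f 17 18 14
f 18 12 19
f 18 19 14
f 19 12 20
f 19 20 14
f 20 12 21
f 20 21 14
f 21 12 22
f 21 22 14
f 22 12 23
f 22 23 14
f 23 12 24
f 23 24 14
f 24 12 25
f 24 25 14
f 25 12 26
f 25 26 14
f 26 12 27
f 26 27 14
f 27 12 28
f 27 28 14
f 28 12 13
f 28 13 14
f 30 29 33
f 30 33 31
f 31 33 34
f 31 34 32
f 33 29 35
f 33 35 34
f 34 35 36
f 34 36 32
f 35 29 37
f 35 37 36
f 36 37 38
f 36 38 32
f 37 29 39
f 37 39 38
f 38 39 40
f 38 40 32
f 39 29 41
f 39 41 40
f 40 41 42
f 40 42 32
f 41 29 43
f 41 43 42
f 42 43 44
f 42 44 32
f 43 29 45
f 43 45 44
f 44 45 46
f 44 46 32
f 45 29 47
f 45 47 46
f 46 47 48
f 46 48 32
f 47 29 49
f 47 49 48
f 48 49 50
f 48 50 32
f 49 29 51
f 49 51 50
f 50 51 52
f 50 52 32
f 51 29 53
f 51 53 52
f 52 53 54
f 52 54 32
f 53 29 55
f 53 55 54
f 54 55 56
f 54 56 32
f 55 29 30
f 55 30 56
f 56 30 31
f 56 31 32
f 58 57 60
f 58 60 59
f 60 57 61
f 60 61 59
f 61 57 62
f 61 62 59
f 62 57 63
f 62 63 59
f 63 57 64
f 63 64 59
f 64 57 65
f 64 65 59
f 65 57 66
f 65 66 59
f 66 57 67
f 66 67 59
f 67 57 68
f 67 68 59
f 68 57 69
f 68 69 59
f 69 57 70
f 69 70 59
f 70 57 71
f 70 71 59
f 71 57 72
f 71 72 59
f 72 57 73
f 72 73 59
f 73 57 74
f 73 74 59
f 74 57 58
f 74 58 59
f 75 86 80
f 75 80 76
f 75 76 82
f 75 82 85
f 75 85 86
f 76 80 84
f 80 86 79
f 86 85 77
f 85 82 81
f 82 76 83
f 78 84 79
f 78 79 77
f 78 77 81
f 78 81 83
f 78 83 84
f 79 84 80
f 77 79 86
f 81 77 85
f 83 81 82
f 84 83 76



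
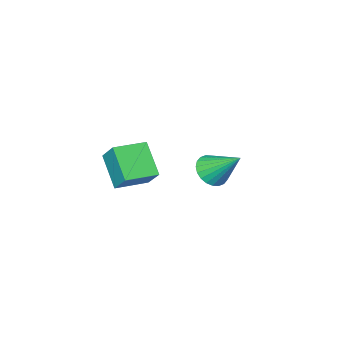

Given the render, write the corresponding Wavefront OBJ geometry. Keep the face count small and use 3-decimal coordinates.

v 2.034 -2.23 1.06
v 2.13 -1.571 1.792
v 2.298 -1.286 0.175
v 2.394 -0.627 0.907
v 3.146 -2.473 1.133
v 3.242 -1.814 1.865
v 3.41 -1.529 0.248
v 3.506 -0.87 0.98
v -1.094 -2.272 -1.181
v -0.461 -2.086 -1.206
v -1.366 -1.208 -0.159
v -0.564 -1.937 -1.388
v -0.748 -1.838 -1.54
v -0.985 -1.806 -1.636
v -1.238 -1.844 -1.664
v -1.469 -1.948 -1.617
v -1.643 -2.101 -1.505
v -1.734 -2.279 -1.343
v -1.727 -2.457 -1.157
v -1.624 -2.606 -0.974
v -1.44 -2.705 -0.823
v -1.203 -2.737 -0.726
v -0.95 -2.699 -0.699
v -0.719 -2.595 -0.745
v -0.545 -2.442 -0.858
v -0.454 -2.264 -1.019
f 2 4 1
f 5 2 1
f 1 4 3
f 3 5 1
f 2 8 4
f 6 2 5
f 6 8 2
f 4 8 3
f 7 5 3
f 3 8 7
f 7 6 5
f 8 6 7
f 10 9 12
f 10 12 11
f 12 9 13
f 12 13 11
f 13 9 14
f 13 14 11
f 14 9 15
f 14 15 11
f 15 9 16
f 15 16 11
f 16 9 17
f 16 17 11
f 17 9 18
f 17 18 11
f 18 9 19
f 18 19 11
f 19 9 20
f 19 20 11
f 20 9 21
f 20 21 11
f 21 9 22
f 21 22 11
f 22 9 23
f 22 23 11
f 23 9 24
f 23 24 11
f 24 9 25
f 24 25 11
f 25 9 26
f 25 26 11
f 26 9 10
f 26 10 11



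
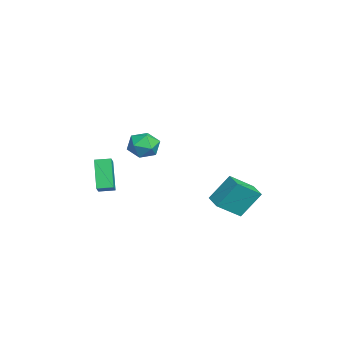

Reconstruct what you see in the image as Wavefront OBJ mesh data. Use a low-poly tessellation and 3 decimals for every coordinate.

v -1.68 -4.131 0.633
v -0.92 -4.203 1.181
v -1.664 -3.196 0.733
v -0.903 -3.268 1.282
v -0.457 -3.972 -1.042
v 0.304 -4.044 -0.493
v -0.44 -3.037 -0.941
v 0.32 -3.109 -0.393
v 1.103 -1.245 3.976
v 1.706 -0.567 3.611
v 1.754 -2.333 3.029
v 2.357 -1.655 2.664
v 2.462 -1.957 3.588
v 2.06 -1.285 4.174
v 1.4 -1.615 2.466
v 0.998 -0.943 3.052
v 1.89 -0.796 2.678
v 2.546 -1.007 3.372
v 0.914 -1.893 3.268
v 1.57 -2.104 3.962
v 2.729 3.283 -0.908
v 3.299 1.991 0.093
v 2.523 4.37 0.612
v 3.093 3.078 1.613
v 3.807 3.662 -1.033
v 4.377 2.37 -0.032
v 3.601 4.749 0.487
v 4.171 3.457 1.488
f 2 4 1
f 5 2 1
f 1 4 3
f 3 5 1
f 2 8 4
f 6 2 5
f 6 8 2
f 4 8 3
f 7 5 3
f 3 8 7
f 7 6 5
f 8 6 7
f 9 20 14
f 9 14 10
f 9 10 16
f 9 16 19
f 9 19 20
f 10 14 18
f 14 20 13
f 20 19 11
f 19 16 15
f 16 10 17
f 12 18 13
f 12 13 11
f 12 11 15
f 12 15 17
f 12 17 18
f 13 18 14
f 11 13 20
f 15 11 19
f 17 15 16
f 18 17 10
f 22 24 21
f 25 22 21
f 21 24 23
f 23 25 21
f 22 28 24
f 26 22 25
f 26 28 22
f 24 28 23
f 27 25 23
f 23 28 27
f 27 26 25
f 28 26 27



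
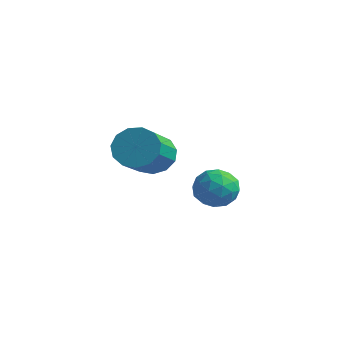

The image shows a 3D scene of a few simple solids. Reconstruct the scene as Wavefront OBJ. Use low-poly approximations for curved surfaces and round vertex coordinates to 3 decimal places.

v -1.568 1.333 -3.04
v -1.146 1.877 -2.753
v -0.594 0.623 -3.127
v -0.172 1.167 -2.84
v -0.674 0.819 -2.411
v -1.276 1.257 -2.357
v -0.464 1.243 -3.523
v -1.066 1.681 -3.469
v -0.464 1.821 -3.051
v -0.593 1.559 -2.364
v -1.147 0.941 -3.516
v -1.276 0.679 -2.829
v -1.442 1.667 -2.889
v -0.298 0.833 -2.991
v -0.593 0.628 -2.739
v -0.344 0.948 -2.57
v -1.519 1.303 -2.656
v -1.271 1.623 -2.488
v -0.993 1.001 -2.287
v -0.469 0.877 -3.392
v -0.221 1.197 -3.224
v -1.396 1.552 -3.31
v -1.147 1.872 -3.141
v -0.747 1.499 -3.593
v -0.793 1.954 -2.895
v -0.221 1.537 -2.946
v -0.393 1.582 -3.348
v -0.746 1.839 -3.316
v -0.869 1.8 -2.492
v -0.297 1.383 -2.543
v -0.592 1.178 -2.291
v -0.946 1.436 -2.259
v -0.468 1.768 -2.667
v -1.443 1.117 -3.337
v -0.871 0.7 -3.388
v -0.794 1.064 -3.621
v -1.148 1.322 -3.589
v -1.519 0.963 -2.934
v -0.947 0.546 -2.985
v -0.994 0.661 -2.564
v -1.347 0.918 -2.532
v -1.272 0.732 -3.213
v -1.226 -1.046 -0.905
v -0.556 -0.824 -1.048
v 0.056 -2.112 -0.177
v -0.614 -2.334 -0.035
v -0.665 -0.643 -0.702
v -0.054 -1.93 0.169
v -0.953 -0.589 -0.421
v -0.341 -1.876 0.45
v -1.327 -0.681 -0.293
v -0.716 -1.968 0.577
v -1.669 -0.888 -0.36
v -1.058 -2.176 0.51
v -1.87 -1.146 -0.6
v -1.259 -2.434 0.27
v -1.867 -1.373 -0.937
v -1.255 -2.66 -0.066
v -1.66 -1.495 -1.264
v -1.048 -2.782 -0.393
v -1.315 -1.475 -1.477
v -0.704 -2.763 -0.606
v -0.942 -1.319 -1.508
v -0.33 -2.607 -0.637
v -0.659 -1.077 -1.348
v -0.047 -2.364 -0.478
f 1 38 17
f 38 12 41
f 17 41 6
f 38 41 17
f 1 17 13
f 17 6 18
f 13 18 2
f 17 18 13
f 1 13 22
f 13 2 23
f 22 23 8
f 13 23 22
f 1 22 34
f 22 8 37
f 34 37 11
f 22 37 34
f 1 34 38
f 34 11 42
f 38 42 12
f 34 42 38
f 2 18 29
f 18 6 32
f 29 32 10
f 18 32 29
f 6 41 19
f 41 12 40
f 19 40 5
f 41 40 19
f 12 42 39
f 42 11 35
f 39 35 3
f 42 35 39
f 11 37 36
f 37 8 24
f 36 24 7
f 37 24 36
f 8 23 28
f 23 2 25
f 28 25 9
f 23 25 28
f 4 30 16
f 30 10 31
f 16 31 5
f 30 31 16
f 4 16 14
f 16 5 15
f 14 15 3
f 16 15 14
f 4 14 21
f 14 3 20
f 21 20 7
f 14 20 21
f 4 21 26
f 21 7 27
f 26 27 9
f 21 27 26
f 4 26 30
f 26 9 33
f 30 33 10
f 26 33 30
f 5 31 19
f 31 10 32
f 19 32 6
f 31 32 19
f 3 15 39
f 15 5 40
f 39 40 12
f 15 40 39
f 7 20 36
f 20 3 35
f 36 35 11
f 20 35 36
f 9 27 28
f 27 7 24
f 28 24 8
f 27 24 28
f 10 33 29
f 33 9 25
f 29 25 2
f 33 25 29
f 44 43 47
f 44 47 45
f 45 47 48
f 45 48 46
f 47 43 49
f 47 49 48
f 48 49 50
f 48 50 46
f 49 43 51
f 49 51 50
f 50 51 52
f 50 52 46
f 51 43 53
f 51 53 52
f 52 53 54
f 52 54 46
f 53 43 55
f 53 55 54
f 54 55 56
f 54 56 46
f 55 43 57
f 55 57 56
f 56 57 58
f 56 58 46
f 57 43 59
f 57 59 58
f 58 59 60
f 58 60 46
f 59 43 61
f 59 61 60
f 60 61 62
f 60 62 46
f 61 43 63
f 61 63 62
f 62 63 64
f 62 64 46
f 63 43 65
f 63 65 64
f 64 65 66
f 64 66 46
f 65 43 44
f 65 44 66
f 66 44 45
f 66 45 46



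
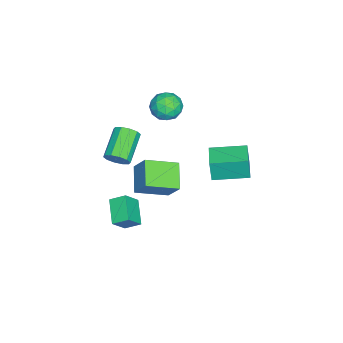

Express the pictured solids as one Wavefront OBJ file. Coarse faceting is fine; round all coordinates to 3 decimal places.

v 2.251 -1.471 -2.29
v 2.146 -0.694 -1.847
v 3.423 -0.969 -2.893
v 3.318 -0.193 -2.45
v 2.882 -1.887 -1.41
v 2.777 -1.111 -0.967
v 4.054 -1.386 -2.013
v 3.949 -0.609 -1.57
v -1.433 0.072 2.654
v -0.918 0.651 3.008
v -0.502 -0.911 2.912
v 0.013 -0.332 3.266
v -0.714 -0.549 3.653
v -1.289 0.058 3.494
v -0.131 -0.318 2.426
v -0.706 0.289 2.267
v -0.114 0.41 2.867
v -0.474 0.268 3.625
v -0.946 -0.528 2.295
v -1.306 -0.67 3.053
v -1.257 0.448 2.809
v -0.163 -0.708 3.111
v -0.59 -0.836 3.339
v -0.288 -0.495 3.547
v -1.475 0.099 3.094
v -1.173 0.44 3.302
v -1.053 -0.266 3.681
v -0.247 -0.7 2.618
v 0.055 -0.359 2.826
v -1.132 0.235 2.373
v -0.83 0.576 2.581
v -0.367 0.006 2.239
v -0.482 0.647 2.933
v 0.065 0.069 3.085
v -0.019 0.077 2.591
v -0.357 0.434 2.498
v -0.694 0.563 3.379
v -0.147 -0.015 3.531
v -0.574 -0.143 3.758
v -0.912 0.214 3.665
v -0.221 0.421 3.296
v -1.273 -0.245 2.389
v -0.726 -0.823 2.541
v -0.508 -0.474 2.255
v -0.846 -0.117 2.162
v -1.485 -0.329 2.835
v -0.938 -0.907 2.987
v -1.063 -0.694 3.422
v -1.401 -0.337 3.329
v -1.199 -0.681 2.624
v -0.775 -0.057 -4.2
v 0.052 -1.552 -3.573
v -2.086 -0.473 -3.464
v -1.259 -1.968 -2.837
v -0.361 0.648 -3.063
v 0.466 -0.847 -2.436
v -1.672 0.232 -2.327
v -0.845 -1.263 -1.7
v 2.093 -1.722 0.996
v 2.39 -1.49 1.55
v 0.884 -1.445 2.338
v 0.587 -1.678 1.784
v 2.278 -1.165 1.318
v 0.773 -1.121 2.107
v 2.096 -1.053 0.964
v 0.59 -1.009 1.752
v 1.912 -1.197 0.621
v 0.407 -1.152 1.41
v 1.798 -1.541 0.422
v 0.292 -1.497 1.211
v 1.796 -1.955 0.442
v 0.29 -1.91 1.23
v 1.907 -2.279 0.673
v 0.402 -2.235 1.462
v 2.09 -2.391 1.028
v 0.584 -2.347 1.816
v 2.273 -2.248 1.37
v 0.768 -2.203 2.159
v 2.388 -1.903 1.569
v 0.882 -1.859 2.358
v -2.121 1.741 -2.443
v -2.125 1.611 -1.16
v -2.651 3.536 -2.263
v -2.655 3.406 -0.98
v -0.845 2.114 -2.4
v -0.849 1.984 -1.117
v -1.375 3.909 -2.22
v -1.379 3.779 -0.937
f 2 4 1
f 5 2 1
f 1 4 3
f 3 5 1
f 2 8 4
f 6 2 5
f 6 8 2
f 4 8 3
f 7 5 3
f 3 8 7
f 7 6 5
f 8 6 7
f 9 46 25
f 46 20 49
f 25 49 14
f 46 49 25
f 9 25 21
f 25 14 26
f 21 26 10
f 25 26 21
f 9 21 30
f 21 10 31
f 30 31 16
f 21 31 30
f 9 30 42
f 30 16 45
f 42 45 19
f 30 45 42
f 9 42 46
f 42 19 50
f 46 50 20
f 42 50 46
f 10 26 37
f 26 14 40
f 37 40 18
f 26 40 37
f 14 49 27
f 49 20 48
f 27 48 13
f 49 48 27
f 20 50 47
f 50 19 43
f 47 43 11
f 50 43 47
f 19 45 44
f 45 16 32
f 44 32 15
f 45 32 44
f 16 31 36
f 31 10 33
f 36 33 17
f 31 33 36
f 12 38 24
f 38 18 39
f 24 39 13
f 38 39 24
f 12 24 22
f 24 13 23
f 22 23 11
f 24 23 22
f 12 22 29
f 22 11 28
f 29 28 15
f 22 28 29
f 12 29 34
f 29 15 35
f 34 35 17
f 29 35 34
f 12 34 38
f 34 17 41
f 38 41 18
f 34 41 38
f 13 39 27
f 39 18 40
f 27 40 14
f 39 40 27
f 11 23 47
f 23 13 48
f 47 48 20
f 23 48 47
f 15 28 44
f 28 11 43
f 44 43 19
f 28 43 44
f 17 35 36
f 35 15 32
f 36 32 16
f 35 32 36
f 18 41 37
f 41 17 33
f 37 33 10
f 41 33 37
f 52 54 51
f 55 52 51
f 51 54 53
f 53 55 51
f 52 58 54
f 56 52 55
f 56 58 52
f 54 58 53
f 57 55 53
f 53 58 57
f 57 56 55
f 58 56 57
f 60 59 63
f 60 63 61
f 61 63 64
f 61 64 62
f 63 59 65
f 63 65 64
f 64 65 66
f 64 66 62
f 65 59 67
f 65 67 66
f 66 67 68
f 66 68 62
f 67 59 69
f 67 69 68
f 68 69 70
f 68 70 62
f 69 59 71
f 69 71 70
f 70 71 72
f 70 72 62
f 71 59 73
f 71 73 72
f 72 73 74
f 72 74 62
f 73 59 75
f 73 75 74
f 74 75 76
f 74 76 62
f 75 59 77
f 75 77 76
f 76 77 78
f 76 78 62
f 77 59 79
f 77 79 78
f 78 79 80
f 78 80 62
f 79 59 60
f 79 60 80
f 80 60 61
f 80 61 62
f 82 84 81
f 85 82 81
f 81 84 83
f 83 85 81
f 82 88 84
f 86 82 85
f 86 88 82
f 84 88 83
f 87 85 83
f 83 88 87
f 87 86 85
f 88 86 87



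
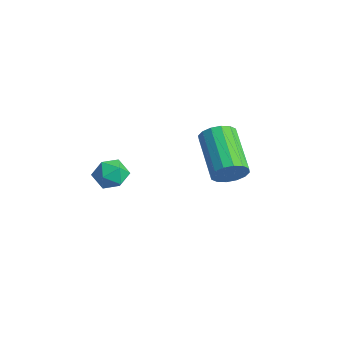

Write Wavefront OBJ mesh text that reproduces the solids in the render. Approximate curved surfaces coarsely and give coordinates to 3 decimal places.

v 2.61 -1.678 -4.221
v 3.075 -1.901 -3.788
v 1.825 -1.939 -3.512
v 2.29 -2.162 -3.079
v 2.241 -1.504 -3.211
v 2.726 -1.342 -3.649
v 2.174 -2.498 -3.651
v 2.659 -2.336 -4.089
v 2.805 -2.407 -3.436
v 2.847 -1.793 -3.164
v 2.053 -2.047 -4.136
v 2.095 -1.433 -3.864
v 3.758 1.89 -4.23
v 4.119 2.166 -3.724
v 2.482 2.685 -2.843
v 2.122 2.41 -3.35
v 4.076 2.426 -3.957
v 2.439 2.945 -3.076
v 3.948 2.543 -4.263
v 2.311 3.062 -3.383
v 3.769 2.484 -4.561
v 2.132 3.004 -3.68
v 3.588 2.267 -4.77
v 1.951 2.787 -3.889
v 3.452 1.949 -4.835
v 1.815 2.468 -3.954
v 3.398 1.615 -4.737
v 1.761 2.134 -3.856
v 3.441 1.355 -4.504
v 1.804 1.874 -3.623
v 3.569 1.238 -4.197
v 1.932 1.757 -3.317
v 3.748 1.296 -3.9
v 2.111 1.816 -3.019
v 3.929 1.513 -3.691
v 2.292 2.033 -2.81
v 4.065 1.832 -3.626
v 2.428 2.351 -2.745
f 1 12 6
f 1 6 2
f 1 2 8
f 1 8 11
f 1 11 12
f 2 6 10
f 6 12 5
f 12 11 3
f 11 8 7
f 8 2 9
f 4 10 5
f 4 5 3
f 4 3 7
f 4 7 9
f 4 9 10
f 5 10 6
f 3 5 12
f 7 3 11
f 9 7 8
f 10 9 2
f 14 13 17
f 14 17 15
f 15 17 18
f 15 18 16
f 17 13 19
f 17 19 18
f 18 19 20
f 18 20 16
f 19 13 21
f 19 21 20
f 20 21 22
f 20 22 16
f 21 13 23
f 21 23 22
f 22 23 24
f 22 24 16
f 23 13 25
f 23 25 24
f 24 25 26
f 24 26 16
f 25 13 27
f 25 27 26
f 26 27 28
f 26 28 16
f 27 13 29
f 27 29 28
f 28 29 30
f 28 30 16
f 29 13 31
f 29 31 30
f 30 31 32
f 30 32 16
f 31 13 33
f 31 33 32
f 32 33 34
f 32 34 16
f 33 13 35
f 33 35 34
f 34 35 36
f 34 36 16
f 35 13 37
f 35 37 36
f 36 37 38
f 36 38 16
f 37 13 14
f 37 14 38
f 38 14 15
f 38 15 16



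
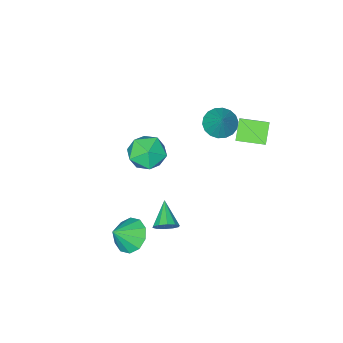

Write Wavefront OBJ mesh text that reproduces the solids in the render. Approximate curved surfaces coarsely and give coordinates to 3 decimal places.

v -1.441 -3.541 -0.752
v -0.878 -2.619 -0.437
v 0.118 -4.481 -0.783
v 0.681 -3.559 -0.468
v -0.017 -4.067 0.254
v -0.98 -3.486 0.273
v 0.22 -3.614 -1.493
v -0.743 -3.033 -1.474
v 0.148 -2.664 -0.895
v 0.002 -2.944 0.185
v -0.762 -4.156 -1.405
v -0.908 -4.436 -0.325
v -2.457 0.562 2.385
v -3.134 0.022 3.229
v -3.413 1.578 2.268
v -4.09 1.038 3.112
v -1.65 1.462 3.608
v -2.327 0.922 4.452
v -2.606 2.478 3.491
v -3.283 1.938 4.335
v 2.89 -0.707 -2.738
v 3.569 -0.596 -3.45
v 3.83 -0.833 -1.862
v 3.436 -0.042 -3.227
v 3.095 0.259 -2.818
v 2.676 0.19 -2.377
v 2.338 -0.221 -2.075
v 2.212 -0.818 -2.025
v 2.345 -1.372 -2.248
v 2.686 -1.672 -2.658
v 3.105 -1.603 -3.098
v 3.443 -1.192 -3.4
v 2.34 1.315 -0.596
v 2.894 1.07 -0.39
v 1.62 0.305 0.136
v 2.776 1.343 -0.128
v 2.492 1.605 -0.045
v 2.15 1.757 -0.172
v 1.88 1.74 -0.461
v 1.785 1.561 -0.801
v 1.903 1.288 -1.063
v 2.187 1.026 -1.146
v 2.53 0.874 -1.019
v 2.799 0.891 -0.73
v -3.221 -1.449 1.641
v -2.495 -1.929 1.636
v -2.659 -0.611 2.959
v -2.403 -1.63 1.408
v -2.472 -1.296 1.225
v -2.69 -0.992 1.124
v -3.013 -0.779 1.126
v -3.377 -0.698 1.23
v -3.71 -0.766 1.415
v -3.947 -0.969 1.645
v -4.039 -1.267 1.874
v -3.969 -1.602 2.057
v -3.752 -1.906 2.157
v -3.429 -2.119 2.155
v -3.064 -2.2 2.051
v -2.731 -2.132 1.866
f 1 12 6
f 1 6 2
f 1 2 8
f 1 8 11
f 1 11 12
f 2 6 10
f 6 12 5
f 12 11 3
f 11 8 7
f 8 2 9
f 4 10 5
f 4 5 3
f 4 3 7
f 4 7 9
f 4 9 10
f 5 10 6
f 3 5 12
f 7 3 11
f 9 7 8
f 10 9 2
f 14 16 13
f 17 14 13
f 13 16 15
f 15 17 13
f 14 20 16
f 18 14 17
f 18 20 14
f 16 20 15
f 19 17 15
f 15 20 19
f 19 18 17
f 20 18 19
f 22 21 24
f 22 24 23
f 24 21 25
f 24 25 23
f 25 21 26
f 25 26 23
f 26 21 27
f 26 27 23
f 27 21 28
f 27 28 23
f 28 21 29
f 28 29 23
f 29 21 30
f 29 30 23
f 30 21 31
f 30 31 23
f 31 21 32
f 31 32 23
f 32 21 22
f 32 22 23
f 34 33 36
f 34 36 35
f 36 33 37
f 36 37 35
f 37 33 38
f 37 38 35
f 38 33 39
f 38 39 35
f 39 33 40
f 39 40 35
f 40 33 41
f 40 41 35
f 41 33 42
f 41 42 35
f 42 33 43
f 42 43 35
f 43 33 44
f 43 44 35
f 44 33 34
f 44 34 35
f 46 45 48
f 46 48 47
f 48 45 49
f 48 49 47
f 49 45 50
f 49 50 47
f 50 45 51
f 50 51 47
f 51 45 52
f 51 52 47
f 52 45 53
f 52 53 47
f 53 45 54
f 53 54 47
f 54 45 55
f 54 55 47
f 55 45 56
f 55 56 47
f 56 45 57
f 56 57 47
f 57 45 58
f 57 58 47
f 58 45 59
f 58 59 47
f 59 45 60
f 59 60 47
f 60 45 46
f 60 46 47



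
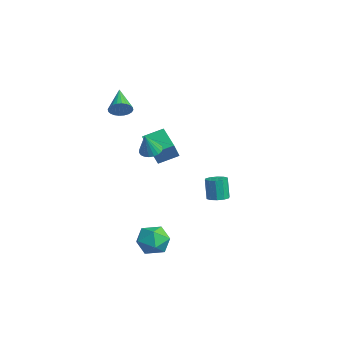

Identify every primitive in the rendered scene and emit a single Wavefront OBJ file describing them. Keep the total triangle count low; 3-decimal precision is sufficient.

v 1.024 -2.682 1.789
v 1.442 -2.923 1.568
v 1.336 -3.078 2.811
v 1.525 -2.725 1.619
v 1.521 -2.52 1.7
v 1.432 -2.343 1.796
v 1.272 -2.225 1.89
v 1.069 -2.185 1.967
v 0.859 -2.231 2.014
v 0.677 -2.356 2.021
v 0.555 -2.536 1.988
v 0.515 -2.742 1.921
v 0.562 -2.938 1.83
v 0.689 -3.089 1.733
v 0.875 -3.17 1.645
v 1.086 -3.166 1.582
v 1.286 -3.079 1.555
v 0.793 -2.621 -3.443
v 1.359 -2.334 -2.844
v 1.841 -3.286 -4.116
v 2.407 -2.999 -3.517
v 1.807 -3.593 -3.3
v 1.159 -3.183 -2.884
v 2.041 -2.437 -4.076
v 1.393 -2.027 -3.66
v 2.131 -2.22 -3.235
v 1.986 -2.935 -2.756
v 1.214 -2.685 -4.204
v 1.069 -3.4 -3.725
v -1.633 1.576 -3.096
v -1.113 1.665 -2.98
v -1.367 1.673 -1.848
v -1.887 1.584 -1.964
v -1.263 1.961 -3.015
v -1.517 1.969 -1.884
v -1.554 2.11 -3.082
v -1.808 2.118 -1.95
v -1.875 2.055 -3.154
v -2.129 2.063 -2.022
v -2.104 1.817 -3.204
v -2.358 1.825 -2.072
v -2.153 1.487 -3.212
v -2.407 1.495 -2.08
v -2.003 1.191 -3.176
v -2.257 1.199 -2.045
v -1.712 1.042 -3.11
v -1.966 1.05 -1.978
v -1.391 1.097 -3.038
v -1.645 1.105 -1.906
v -1.162 1.335 -2.988
v -1.416 1.343 -1.856
v -2.923 -1.381 0.136
v -2.05 -1.974 1.243
v -2.773 -0.402 0.542
v -1.9 -0.996 1.65
v -1.96 -1.244 -0.55
v -1.087 -1.838 0.558
v -1.81 -0.266 -0.143
v -0.937 -0.859 0.964
v -3.183 -2.591 2.589
v -2.859 -2.41 3.035
v -4.417 -2.209 3.331
v -2.874 -2.221 2.912
v -2.937 -2.088 2.74
v -3.037 -2.031 2.545
v -3.159 -2.06 2.356
v -3.285 -2.169 2.203
v -3.395 -2.343 2.109
v -3.473 -2.554 2.088
v -3.507 -2.771 2.143
v -3.492 -2.96 2.266
v -3.429 -3.094 2.438
v -3.329 -3.15 2.633
v -3.207 -3.121 2.821
v -3.081 -3.012 2.974
v -2.971 -2.838 3.068
v -2.893 -2.627 3.09
f 2 1 4
f 2 4 3
f 4 1 5
f 4 5 3
f 5 1 6
f 5 6 3
f 6 1 7
f 6 7 3
f 7 1 8
f 7 8 3
f 8 1 9
f 8 9 3
f 9 1 10
f 9 10 3
f 10 1 11
f 10 11 3
f 11 1 12
f 11 12 3
f 12 1 13
f 12 13 3
f 13 1 14
f 13 14 3
f 14 1 15
f 14 15 3
f 15 1 16
f 15 16 3
f 16 1 17
f 16 17 3
f 17 1 2
f 17 2 3
f 18 29 23
f 18 23 19
f 18 19 25
f 18 25 28
f 18 28 29
f 19 23 27
f 23 29 22
f 29 28 20
f 28 25 24
f 25 19 26
f 21 27 22
f 21 22 20
f 21 20 24
f 21 24 26
f 21 26 27
f 22 27 23
f 20 22 29
f 24 20 28
f 26 24 25
f 27 26 19
f 31 30 34
f 31 34 32
f 32 34 35
f 32 35 33
f 34 30 36
f 34 36 35
f 35 36 37
f 35 37 33
f 36 30 38
f 36 38 37
f 37 38 39
f 37 39 33
f 38 30 40
f 38 40 39
f 39 40 41
f 39 41 33
f 40 30 42
f 40 42 41
f 41 42 43
f 41 43 33
f 42 30 44
f 42 44 43
f 43 44 45
f 43 45 33
f 44 30 46
f 44 46 45
f 45 46 47
f 45 47 33
f 46 30 48
f 46 48 47
f 47 48 49
f 47 49 33
f 48 30 50
f 48 50 49
f 49 50 51
f 49 51 33
f 50 30 31
f 50 31 51
f 51 31 32
f 51 32 33
f 53 55 52
f 56 53 52
f 52 55 54
f 54 56 52
f 53 59 55
f 57 53 56
f 57 59 53
f 55 59 54
f 58 56 54
f 54 59 58
f 58 57 56
f 59 57 58
f 61 60 63
f 61 63 62
f 63 60 64
f 63 64 62
f 64 60 65
f 64 65 62
f 65 60 66
f 65 66 62
f 66 60 67
f 66 67 62
f 67 60 68
f 67 68 62
f 68 60 69
f 68 69 62
f 69 60 70
f 69 70 62
f 70 60 71
f 70 71 62
f 71 60 72
f 71 72 62
f 72 60 73
f 72 73 62
f 73 60 74
f 73 74 62
f 74 60 75
f 74 75 62
f 75 60 76
f 75 76 62
f 76 60 77
f 76 77 62
f 77 60 61
f 77 61 62



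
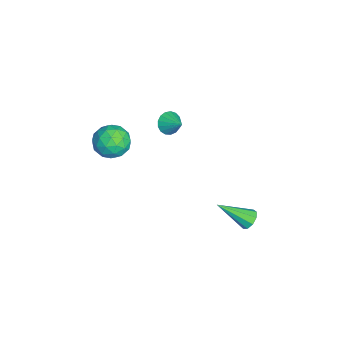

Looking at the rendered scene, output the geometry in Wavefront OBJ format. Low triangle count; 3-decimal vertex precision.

v 3.557 -2.557 2.557
v 3.928 -3.079 3.21
v 2.512 -3.581 2.33
v 2.883 -4.103 2.983
v 2.467 -3.319 3.206
v 3.113 -2.687 3.346
v 3.327 -3.973 2.194
v 3.973 -3.341 2.334
v 3.786 -3.955 2.986
v 3.254 -3.551 3.611
v 3.186 -3.109 1.929
v 2.654 -2.705 2.554
v 3.834 -2.728 2.903
v 2.606 -3.932 2.637
v 2.361 -3.471 2.768
v 2.579 -3.778 3.152
v 3.355 -2.497 2.983
v 3.573 -2.805 3.367
v 2.715 -2.945 3.365
v 2.867 -3.855 2.173
v 3.085 -4.163 2.557
v 3.861 -2.882 2.388
v 4.079 -3.189 2.772
v 3.725 -3.715 2.175
v 3.968 -3.55 3.155
v 3.354 -4.152 3.022
v 3.615 -4.076 2.558
v 3.995 -3.704 2.641
v 3.656 -3.312 3.523
v 3.042 -3.914 3.39
v 2.797 -3.453 3.52
v 3.177 -3.081 3.603
v 3.572 -3.827 3.391
v 3.398 -2.746 2.15
v 2.784 -3.348 2.017
v 3.263 -3.579 1.937
v 3.643 -3.207 2.02
v 3.086 -2.508 2.518
v 2.472 -3.11 2.385
v 2.445 -2.956 2.899
v 2.825 -2.584 2.982
v 2.868 -2.833 2.149
v 3.01 2.778 -3.417
v 3.242 3.081 -3.007
v 2.97 1.302 -2.303
v 2.861 3.106 -2.988
v 2.549 2.977 -3.17
v 2.453 2.756 -3.467
v 2.618 2.544 -3.741
v 2.966 2.443 -3.863
v 3.335 2.498 -3.777
v 3.552 2.684 -3.522
v 3.516 2.915 -3.218
v 0.978 -0.829 1.812
v 1.156 -0.53 1.299
v 1.642 -0.271 2.368
v 0.931 -0.366 1.403
v 0.718 -0.308 1.6
v 0.563 -0.369 1.846
v 0.504 -0.536 2.085
v 0.553 -0.77 2.26
v 0.7 -1.017 2.334
v 0.91 -1.221 2.288
v 1.136 -1.336 2.132
v 1.325 -1.334 1.904
v 1.435 -1.217 1.655
v 1.44 -1.01 1.441
v 1.339 -0.763 1.313
f 1 38 17
f 38 12 41
f 17 41 6
f 38 41 17
f 1 17 13
f 17 6 18
f 13 18 2
f 17 18 13
f 1 13 22
f 13 2 23
f 22 23 8
f 13 23 22
f 1 22 34
f 22 8 37
f 34 37 11
f 22 37 34
f 1 34 38
f 34 11 42
f 38 42 12
f 34 42 38
f 2 18 29
f 18 6 32
f 29 32 10
f 18 32 29
f 6 41 19
f 41 12 40
f 19 40 5
f 41 40 19
f 12 42 39
f 42 11 35
f 39 35 3
f 42 35 39
f 11 37 36
f 37 8 24
f 36 24 7
f 37 24 36
f 8 23 28
f 23 2 25
f 28 25 9
f 23 25 28
f 4 30 16
f 30 10 31
f 16 31 5
f 30 31 16
f 4 16 14
f 16 5 15
f 14 15 3
f 16 15 14
f 4 14 21
f 14 3 20
f 21 20 7
f 14 20 21
f 4 21 26
f 21 7 27
f 26 27 9
f 21 27 26
f 4 26 30
f 26 9 33
f 30 33 10
f 26 33 30
f 5 31 19
f 31 10 32
f 19 32 6
f 31 32 19
f 3 15 39
f 15 5 40
f 39 40 12
f 15 40 39
f 7 20 36
f 20 3 35
f 36 35 11
f 20 35 36
f 9 27 28
f 27 7 24
f 28 24 8
f 27 24 28
f 10 33 29
f 33 9 25
f 29 25 2
f 33 25 29
f 44 43 46
f 44 46 45
f 46 43 47
f 46 47 45
f 47 43 48
f 47 48 45
f 48 43 49
f 48 49 45
f 49 43 50
f 49 50 45
f 50 43 51
f 50 51 45
f 51 43 52
f 51 52 45
f 52 43 53
f 52 53 45
f 53 43 44
f 53 44 45
f 55 54 57
f 55 57 56
f 57 54 58
f 57 58 56
f 58 54 59
f 58 59 56
f 59 54 60
f 59 60 56
f 60 54 61
f 60 61 56
f 61 54 62
f 61 62 56
f 62 54 63
f 62 63 56
f 63 54 64
f 63 64 56
f 64 54 65
f 64 65 56
f 65 54 66
f 65 66 56
f 66 54 67
f 66 67 56
f 67 54 68
f 67 68 56
f 68 54 55
f 68 55 56

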